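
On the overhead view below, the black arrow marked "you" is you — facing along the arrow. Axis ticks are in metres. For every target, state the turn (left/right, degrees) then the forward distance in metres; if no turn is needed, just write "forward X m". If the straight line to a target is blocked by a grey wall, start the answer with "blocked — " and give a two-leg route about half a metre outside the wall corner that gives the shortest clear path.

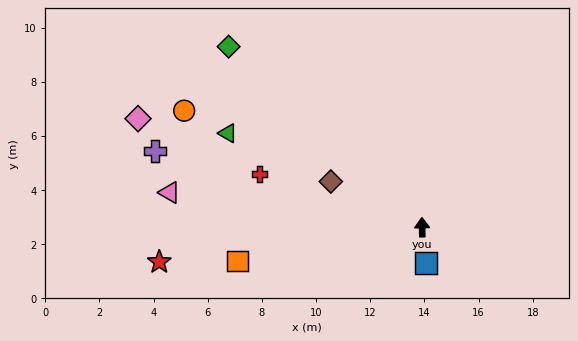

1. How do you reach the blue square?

turn right 175°, forward 1.3 m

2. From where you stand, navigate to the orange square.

turn left 99°, forward 6.9 m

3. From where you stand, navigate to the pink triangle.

turn left 81°, forward 9.4 m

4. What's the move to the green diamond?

turn left 46°, forward 9.8 m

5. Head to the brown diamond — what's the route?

turn left 62°, forward 3.8 m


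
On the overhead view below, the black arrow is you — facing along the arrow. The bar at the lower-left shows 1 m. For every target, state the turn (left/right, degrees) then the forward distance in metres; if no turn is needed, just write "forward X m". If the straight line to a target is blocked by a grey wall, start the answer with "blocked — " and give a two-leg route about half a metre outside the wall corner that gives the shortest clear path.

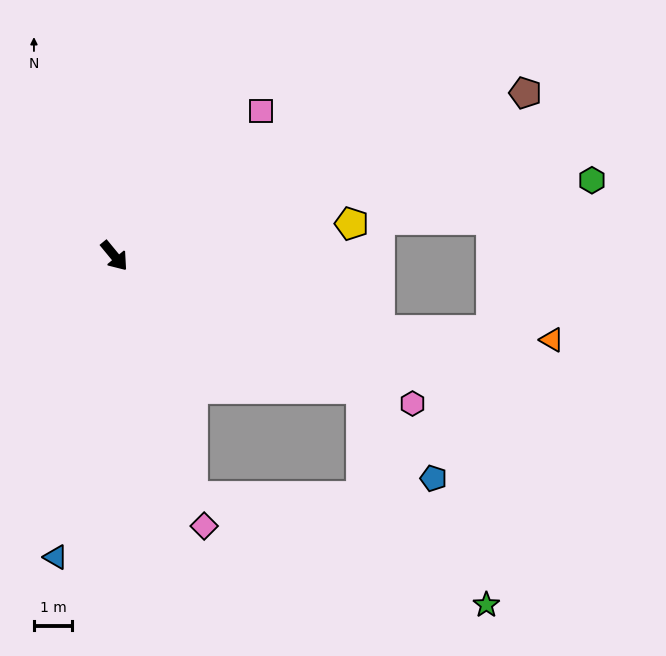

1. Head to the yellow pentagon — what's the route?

turn left 58°, forward 6.3 m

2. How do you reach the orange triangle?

blocked — turn left 35°, forward 7.2 m, then turn left 13°, forward 4.5 m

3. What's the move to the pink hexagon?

turn left 24°, forward 8.7 m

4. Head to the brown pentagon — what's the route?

turn left 72°, forward 11.6 m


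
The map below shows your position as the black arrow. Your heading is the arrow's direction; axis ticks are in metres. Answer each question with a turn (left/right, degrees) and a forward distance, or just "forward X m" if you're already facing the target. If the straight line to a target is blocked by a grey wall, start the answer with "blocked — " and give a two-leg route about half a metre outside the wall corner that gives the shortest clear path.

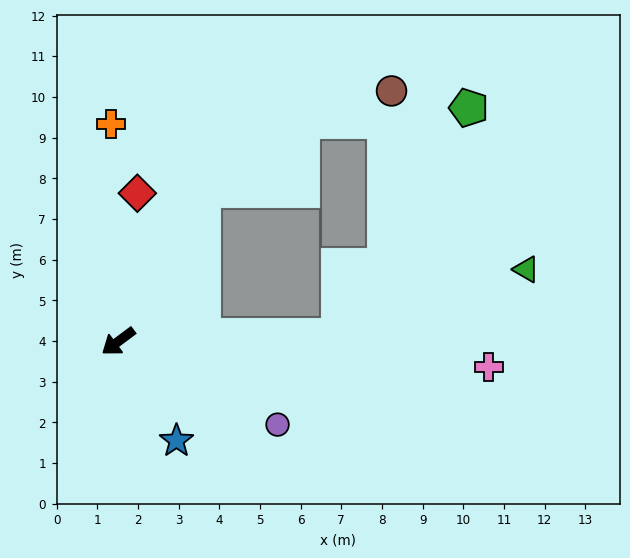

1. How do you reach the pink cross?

turn left 139°, forward 9.1 m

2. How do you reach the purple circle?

turn left 116°, forward 4.4 m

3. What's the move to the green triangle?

blocked — turn left 145°, forward 5.4 m, then turn left 18°, forward 4.9 m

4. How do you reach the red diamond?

turn right 134°, forward 3.7 m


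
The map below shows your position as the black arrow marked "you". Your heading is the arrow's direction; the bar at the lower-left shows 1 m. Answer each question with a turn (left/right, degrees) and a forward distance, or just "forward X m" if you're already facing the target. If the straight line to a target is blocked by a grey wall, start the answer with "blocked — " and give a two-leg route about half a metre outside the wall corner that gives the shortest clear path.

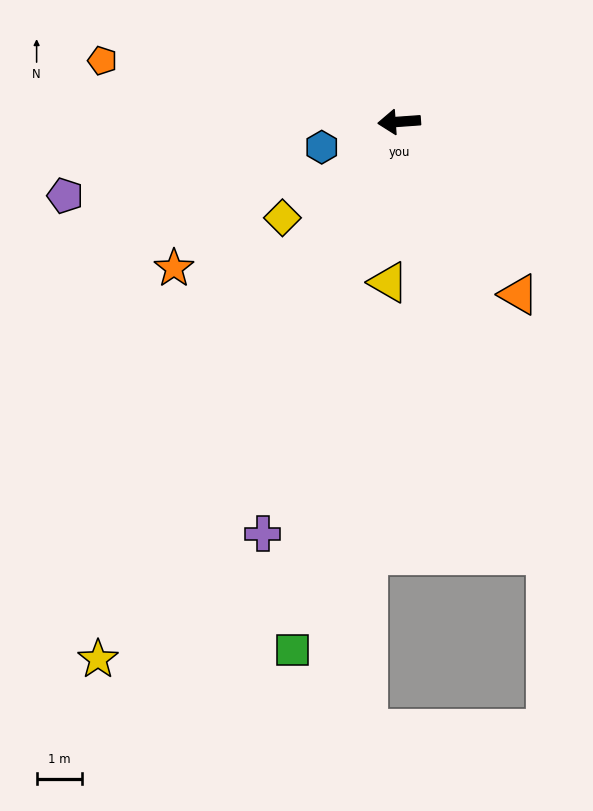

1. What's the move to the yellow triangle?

turn left 82°, forward 3.5 m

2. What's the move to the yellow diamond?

turn left 35°, forward 3.3 m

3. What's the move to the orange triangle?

turn left 121°, forward 4.6 m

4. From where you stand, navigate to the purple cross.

turn left 68°, forward 9.5 m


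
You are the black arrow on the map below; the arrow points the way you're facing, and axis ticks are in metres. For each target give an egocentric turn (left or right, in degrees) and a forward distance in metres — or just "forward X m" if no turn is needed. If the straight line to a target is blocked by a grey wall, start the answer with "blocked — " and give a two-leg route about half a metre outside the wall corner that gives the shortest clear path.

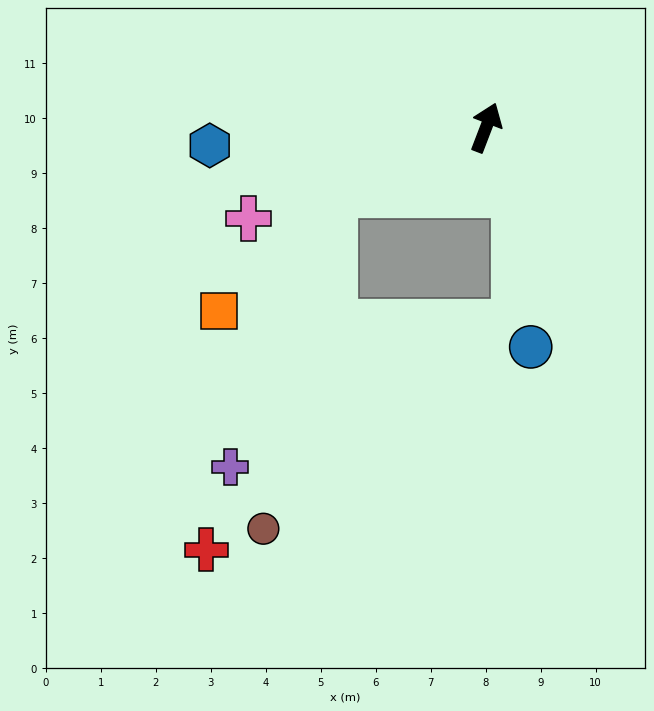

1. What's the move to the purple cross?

blocked — turn left 135°, forward 3.0 m, then turn left 45°, forward 5.3 m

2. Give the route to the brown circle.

blocked — turn left 135°, forward 3.0 m, then turn left 54°, forward 6.2 m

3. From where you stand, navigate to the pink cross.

turn left 132°, forward 4.6 m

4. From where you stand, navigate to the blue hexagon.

turn left 115°, forward 5.0 m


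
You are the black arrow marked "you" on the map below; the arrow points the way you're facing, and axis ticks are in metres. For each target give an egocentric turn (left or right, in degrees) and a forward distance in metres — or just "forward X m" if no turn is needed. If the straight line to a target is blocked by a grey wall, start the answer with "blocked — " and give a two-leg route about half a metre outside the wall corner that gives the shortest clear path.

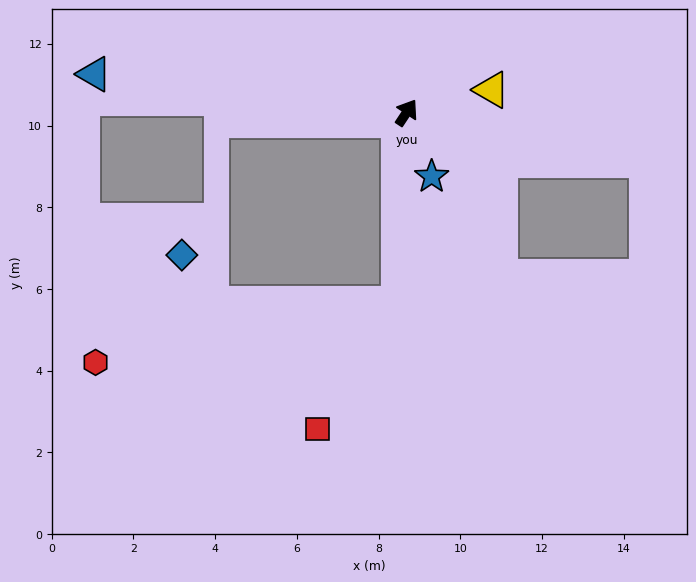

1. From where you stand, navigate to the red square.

blocked — turn right 149°, forward 4.7 m, then turn right 30°, forward 3.7 m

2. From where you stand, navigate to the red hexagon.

blocked — turn right 149°, forward 4.7 m, then turn right 76°, forward 7.5 m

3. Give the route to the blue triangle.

turn left 116°, forward 7.7 m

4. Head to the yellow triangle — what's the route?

turn right 42°, forward 2.2 m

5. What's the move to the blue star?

turn right 125°, forward 1.7 m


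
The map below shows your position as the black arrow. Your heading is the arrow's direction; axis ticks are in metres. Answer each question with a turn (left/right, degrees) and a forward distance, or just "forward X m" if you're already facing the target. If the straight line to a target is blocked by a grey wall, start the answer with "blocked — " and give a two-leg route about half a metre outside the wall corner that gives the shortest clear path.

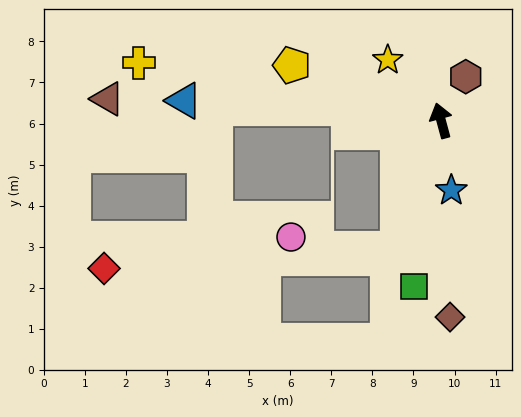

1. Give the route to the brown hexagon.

turn right 44°, forward 1.2 m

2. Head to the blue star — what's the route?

turn left 173°, forward 1.7 m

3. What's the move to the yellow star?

turn left 26°, forward 2.0 m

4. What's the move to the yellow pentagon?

turn left 55°, forward 3.9 m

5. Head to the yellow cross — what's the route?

turn left 64°, forward 7.5 m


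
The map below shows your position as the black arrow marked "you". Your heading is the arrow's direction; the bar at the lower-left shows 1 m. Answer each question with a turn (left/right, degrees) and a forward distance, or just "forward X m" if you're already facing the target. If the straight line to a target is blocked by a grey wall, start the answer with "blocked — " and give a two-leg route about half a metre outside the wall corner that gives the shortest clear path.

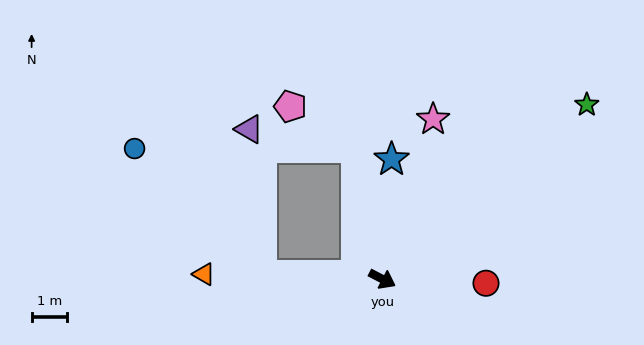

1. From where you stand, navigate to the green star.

turn left 68°, forward 7.6 m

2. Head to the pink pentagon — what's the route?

blocked — turn left 129°, forward 3.8 m, then turn left 46°, forward 2.2 m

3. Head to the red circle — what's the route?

turn left 25°, forward 2.9 m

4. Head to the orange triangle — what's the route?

turn right 154°, forward 5.0 m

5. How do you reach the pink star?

turn left 100°, forward 4.7 m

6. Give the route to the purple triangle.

blocked — turn left 129°, forward 3.8 m, then turn left 68°, forward 3.1 m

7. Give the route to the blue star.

turn left 113°, forward 3.4 m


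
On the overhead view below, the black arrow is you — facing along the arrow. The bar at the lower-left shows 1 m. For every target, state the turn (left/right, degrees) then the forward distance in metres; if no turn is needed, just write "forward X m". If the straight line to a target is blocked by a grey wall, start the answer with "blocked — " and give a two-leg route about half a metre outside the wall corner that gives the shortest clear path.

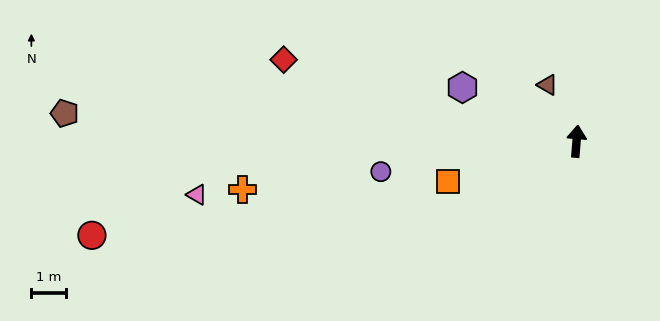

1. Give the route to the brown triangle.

turn left 32°, forward 1.8 m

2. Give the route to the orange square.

turn left 112°, forward 3.9 m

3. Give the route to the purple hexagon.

turn left 69°, forward 3.6 m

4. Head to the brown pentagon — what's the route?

turn left 92°, forward 14.7 m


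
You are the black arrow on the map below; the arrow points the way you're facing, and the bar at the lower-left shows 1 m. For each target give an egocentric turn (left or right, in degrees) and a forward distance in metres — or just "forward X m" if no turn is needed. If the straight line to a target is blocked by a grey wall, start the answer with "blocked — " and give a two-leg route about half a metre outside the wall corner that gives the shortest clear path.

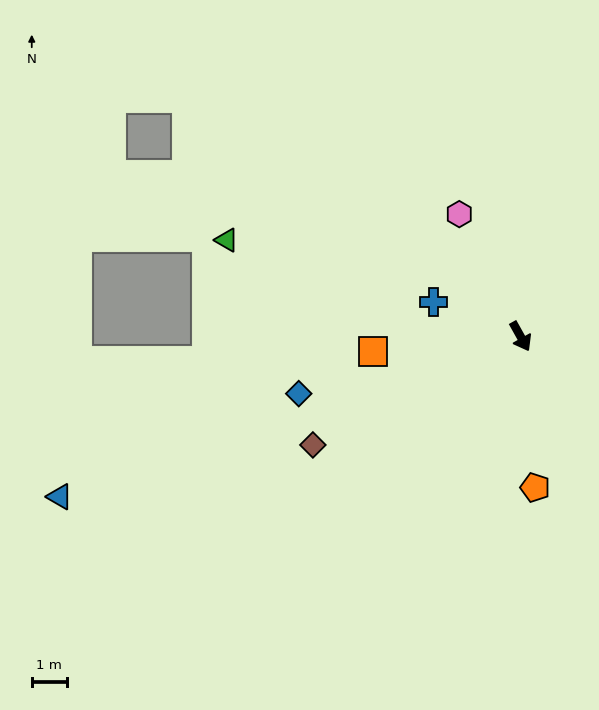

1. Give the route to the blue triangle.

turn right 100°, forward 13.9 m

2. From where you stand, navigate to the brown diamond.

turn right 92°, forward 6.7 m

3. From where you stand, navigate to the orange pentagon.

turn right 24°, forward 4.3 m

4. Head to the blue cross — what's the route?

turn right 141°, forward 2.7 m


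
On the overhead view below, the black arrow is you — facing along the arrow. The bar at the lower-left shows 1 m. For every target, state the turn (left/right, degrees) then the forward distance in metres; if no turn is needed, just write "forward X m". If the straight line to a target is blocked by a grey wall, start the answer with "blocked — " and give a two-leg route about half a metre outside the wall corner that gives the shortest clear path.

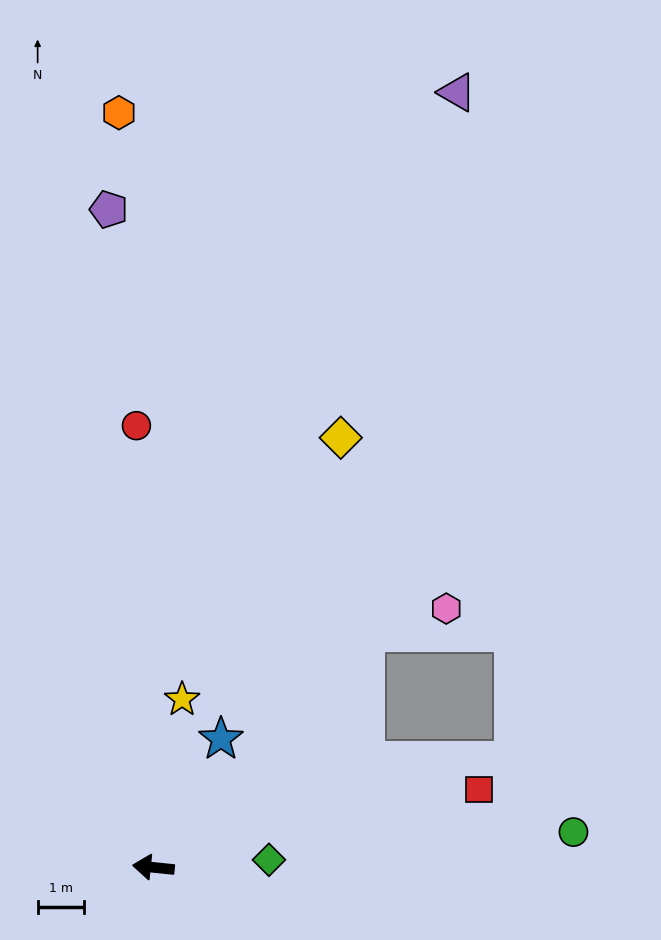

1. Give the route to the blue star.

turn right 112°, forward 3.2 m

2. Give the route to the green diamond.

turn right 170°, forward 2.5 m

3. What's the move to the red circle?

turn right 82°, forward 9.6 m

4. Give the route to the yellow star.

turn right 94°, forward 3.7 m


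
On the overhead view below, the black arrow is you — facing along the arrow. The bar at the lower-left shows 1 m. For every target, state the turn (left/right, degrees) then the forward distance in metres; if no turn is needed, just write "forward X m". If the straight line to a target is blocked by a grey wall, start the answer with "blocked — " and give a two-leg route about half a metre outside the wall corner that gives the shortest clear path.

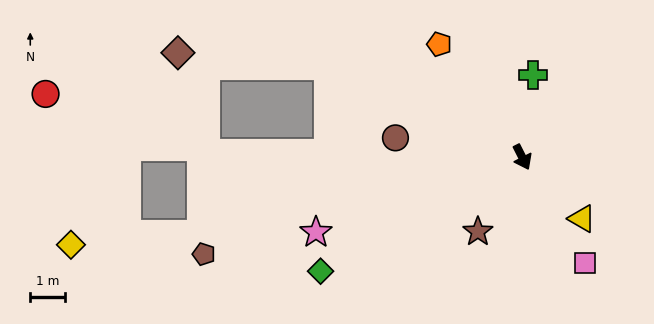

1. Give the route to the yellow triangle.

turn left 17°, forward 2.5 m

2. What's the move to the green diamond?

turn right 87°, forward 6.8 m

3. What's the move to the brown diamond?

blocked — turn right 142°, forward 6.3 m, then turn left 20°, forward 4.4 m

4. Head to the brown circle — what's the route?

turn right 126°, forward 3.7 m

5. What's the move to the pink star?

turn right 97°, forward 6.4 m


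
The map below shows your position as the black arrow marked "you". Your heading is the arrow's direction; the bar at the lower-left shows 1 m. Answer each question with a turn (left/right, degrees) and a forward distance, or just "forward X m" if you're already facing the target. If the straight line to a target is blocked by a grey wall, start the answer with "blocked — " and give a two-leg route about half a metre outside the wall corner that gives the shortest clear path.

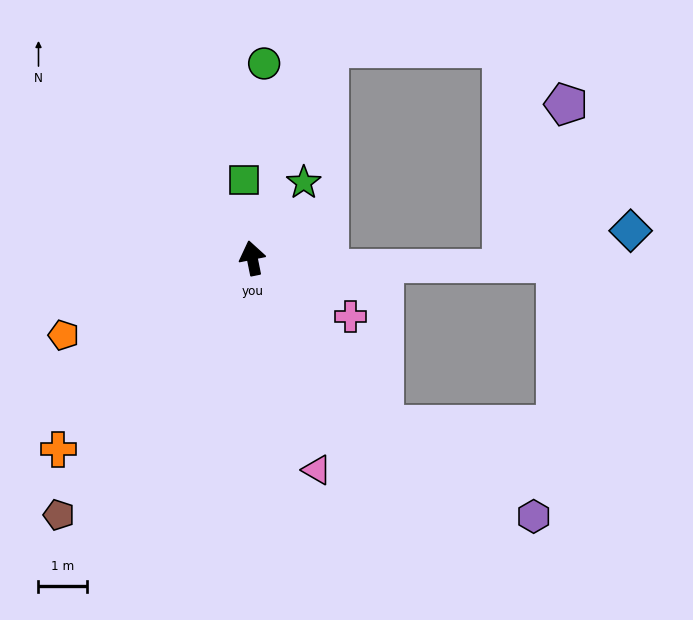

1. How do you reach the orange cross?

turn left 123°, forward 5.7 m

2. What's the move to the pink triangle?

turn right 174°, forward 4.6 m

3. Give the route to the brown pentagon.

turn left 132°, forward 6.7 m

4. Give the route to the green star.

turn right 46°, forward 1.9 m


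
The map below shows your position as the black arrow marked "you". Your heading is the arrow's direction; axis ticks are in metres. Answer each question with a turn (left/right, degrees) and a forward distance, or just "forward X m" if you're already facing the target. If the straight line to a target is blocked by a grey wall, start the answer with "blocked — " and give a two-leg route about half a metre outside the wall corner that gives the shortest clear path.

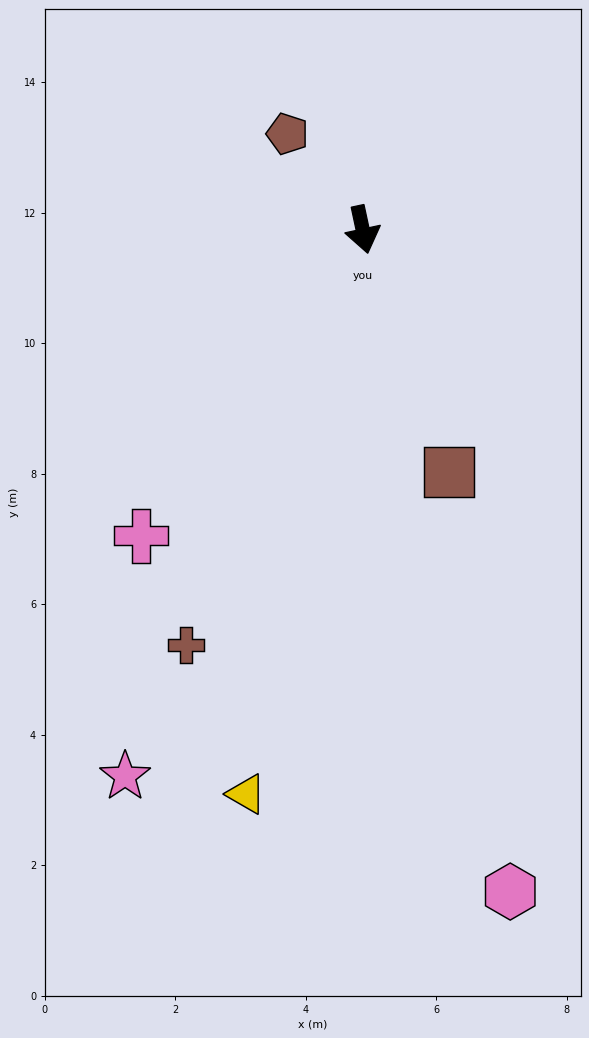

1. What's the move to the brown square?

turn left 8°, forward 3.9 m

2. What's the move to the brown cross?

turn right 35°, forward 6.9 m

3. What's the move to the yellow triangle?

turn right 24°, forward 8.8 m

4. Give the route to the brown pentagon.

turn right 154°, forward 1.9 m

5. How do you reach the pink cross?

turn right 48°, forward 5.8 m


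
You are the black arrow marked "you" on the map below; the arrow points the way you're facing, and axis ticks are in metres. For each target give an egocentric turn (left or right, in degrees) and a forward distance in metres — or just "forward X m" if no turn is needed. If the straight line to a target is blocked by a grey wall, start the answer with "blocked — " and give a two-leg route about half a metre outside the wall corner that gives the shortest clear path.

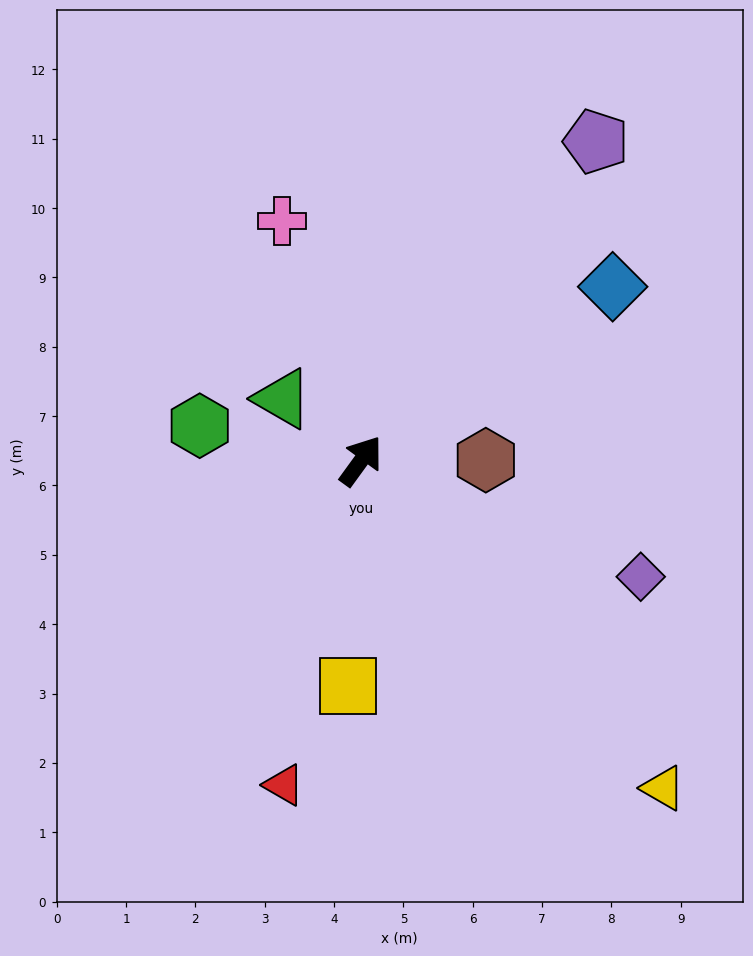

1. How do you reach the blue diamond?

turn right 19°, forward 4.4 m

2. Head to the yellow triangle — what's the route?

turn right 101°, forward 6.4 m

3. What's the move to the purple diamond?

turn right 77°, forward 4.4 m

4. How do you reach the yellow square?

turn right 147°, forward 3.3 m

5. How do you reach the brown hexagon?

turn right 54°, forward 1.8 m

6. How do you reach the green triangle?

turn left 88°, forward 1.4 m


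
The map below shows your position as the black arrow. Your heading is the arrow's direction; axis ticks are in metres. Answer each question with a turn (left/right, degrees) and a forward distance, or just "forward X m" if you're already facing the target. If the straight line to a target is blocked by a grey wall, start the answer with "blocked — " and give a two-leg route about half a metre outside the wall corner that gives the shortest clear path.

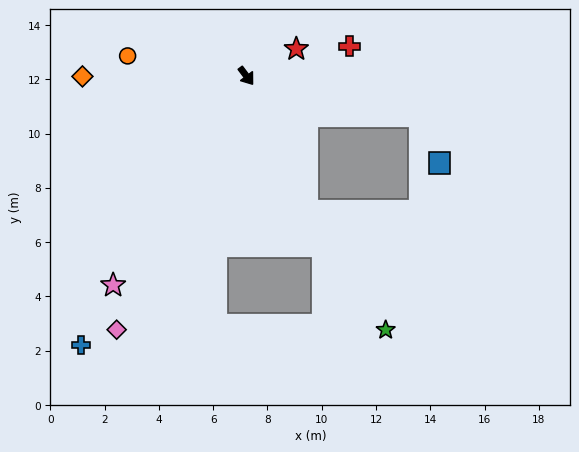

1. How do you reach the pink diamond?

turn right 64°, forward 10.5 m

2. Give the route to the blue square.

blocked — turn left 40°, forward 6.6 m, then turn right 54°, forward 1.9 m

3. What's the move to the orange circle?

turn right 136°, forward 4.4 m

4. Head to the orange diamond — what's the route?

turn right 127°, forward 6.0 m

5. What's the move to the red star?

turn left 82°, forward 2.1 m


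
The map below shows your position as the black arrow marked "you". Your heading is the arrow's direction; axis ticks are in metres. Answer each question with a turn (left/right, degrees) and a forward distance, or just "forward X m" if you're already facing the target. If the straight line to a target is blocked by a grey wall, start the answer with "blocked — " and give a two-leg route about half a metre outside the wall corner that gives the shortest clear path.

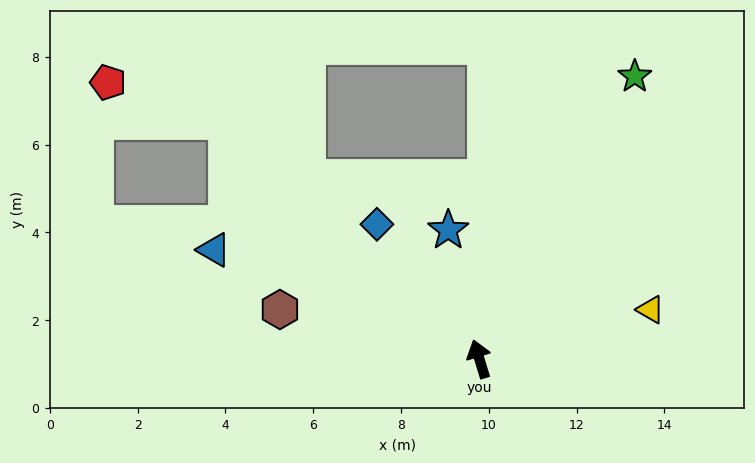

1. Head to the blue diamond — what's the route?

turn left 20°, forward 3.9 m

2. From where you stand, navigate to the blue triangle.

turn left 51°, forward 6.5 m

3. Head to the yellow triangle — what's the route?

turn right 91°, forward 4.1 m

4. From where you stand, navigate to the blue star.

turn right 3°, forward 3.0 m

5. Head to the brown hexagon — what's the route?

turn left 59°, forward 4.7 m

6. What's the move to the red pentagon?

blocked — turn left 30°, forward 7.9 m, then turn left 25°, forward 2.8 m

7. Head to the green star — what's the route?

turn right 46°, forward 7.3 m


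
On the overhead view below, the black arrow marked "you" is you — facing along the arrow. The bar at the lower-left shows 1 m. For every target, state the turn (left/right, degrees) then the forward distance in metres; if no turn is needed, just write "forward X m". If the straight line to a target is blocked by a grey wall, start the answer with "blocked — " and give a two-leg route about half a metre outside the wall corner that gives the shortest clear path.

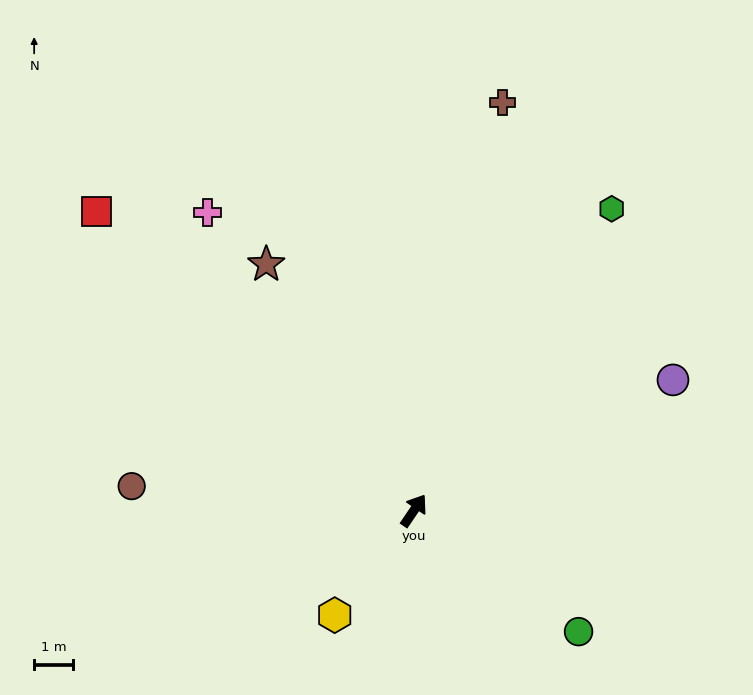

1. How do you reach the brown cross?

turn left 22°, forward 10.6 m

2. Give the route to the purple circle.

turn right 29°, forward 7.4 m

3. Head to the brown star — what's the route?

turn left 65°, forward 7.3 m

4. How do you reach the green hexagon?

forward 9.2 m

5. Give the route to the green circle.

turn right 92°, forward 5.2 m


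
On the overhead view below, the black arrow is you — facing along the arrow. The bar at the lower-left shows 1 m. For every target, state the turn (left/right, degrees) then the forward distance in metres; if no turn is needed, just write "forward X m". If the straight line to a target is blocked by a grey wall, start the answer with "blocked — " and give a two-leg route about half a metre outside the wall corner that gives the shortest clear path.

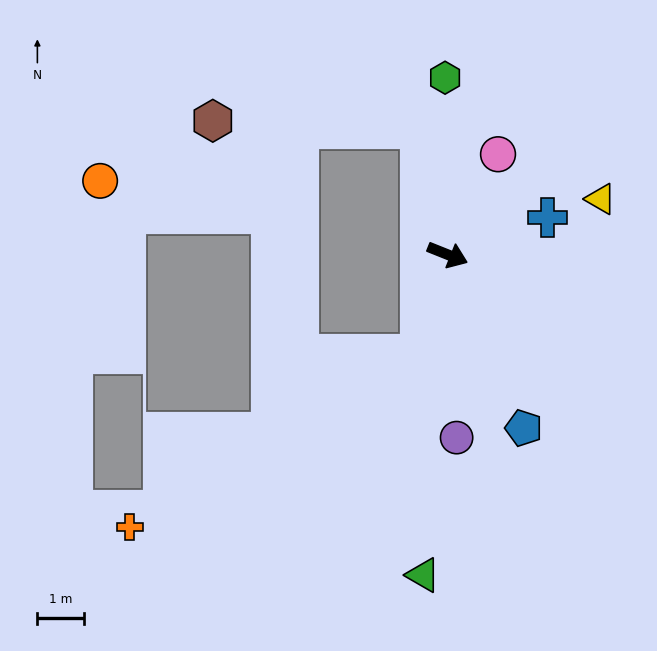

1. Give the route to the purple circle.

turn right 65°, forward 4.0 m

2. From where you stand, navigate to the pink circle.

turn left 85°, forward 2.4 m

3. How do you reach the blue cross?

turn left 42°, forward 2.3 m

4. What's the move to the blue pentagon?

turn right 45°, forward 4.1 m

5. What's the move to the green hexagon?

turn left 113°, forward 3.8 m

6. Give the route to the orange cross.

blocked — turn right 84°, forward 2.2 m, then turn right 43°, forward 7.3 m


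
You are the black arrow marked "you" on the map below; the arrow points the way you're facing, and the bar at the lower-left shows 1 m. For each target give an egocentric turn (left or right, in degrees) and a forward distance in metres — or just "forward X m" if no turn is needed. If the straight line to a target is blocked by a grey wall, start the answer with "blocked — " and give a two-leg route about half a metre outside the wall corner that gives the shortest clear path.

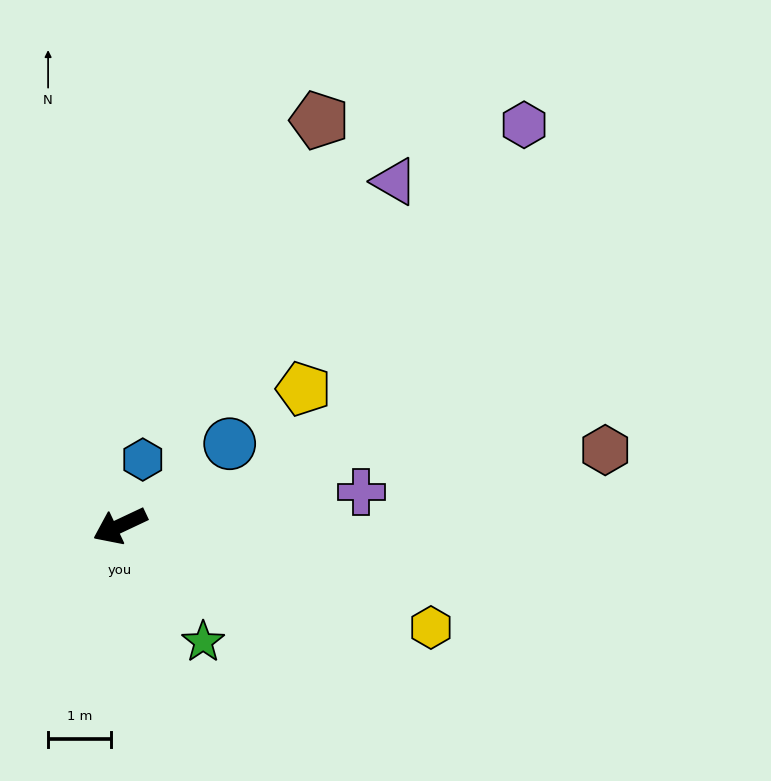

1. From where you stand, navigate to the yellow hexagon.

turn left 137°, forward 5.2 m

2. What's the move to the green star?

turn left 100°, forward 2.3 m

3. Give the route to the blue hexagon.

turn right 134°, forward 1.1 m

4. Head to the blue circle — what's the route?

turn right 168°, forward 2.2 m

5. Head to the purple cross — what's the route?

turn left 163°, forward 3.9 m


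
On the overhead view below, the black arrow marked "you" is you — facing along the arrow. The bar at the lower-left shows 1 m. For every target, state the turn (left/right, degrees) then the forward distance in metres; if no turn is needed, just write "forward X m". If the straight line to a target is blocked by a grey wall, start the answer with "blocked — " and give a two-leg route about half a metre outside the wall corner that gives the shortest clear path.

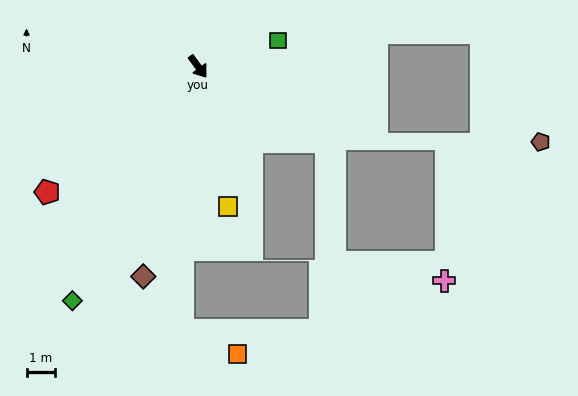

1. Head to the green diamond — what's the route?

turn right 65°, forward 9.4 m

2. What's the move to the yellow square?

turn right 24°, forward 5.1 m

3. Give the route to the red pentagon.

turn right 87°, forward 6.9 m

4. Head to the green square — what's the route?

turn left 72°, forward 3.0 m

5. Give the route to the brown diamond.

turn right 51°, forward 7.7 m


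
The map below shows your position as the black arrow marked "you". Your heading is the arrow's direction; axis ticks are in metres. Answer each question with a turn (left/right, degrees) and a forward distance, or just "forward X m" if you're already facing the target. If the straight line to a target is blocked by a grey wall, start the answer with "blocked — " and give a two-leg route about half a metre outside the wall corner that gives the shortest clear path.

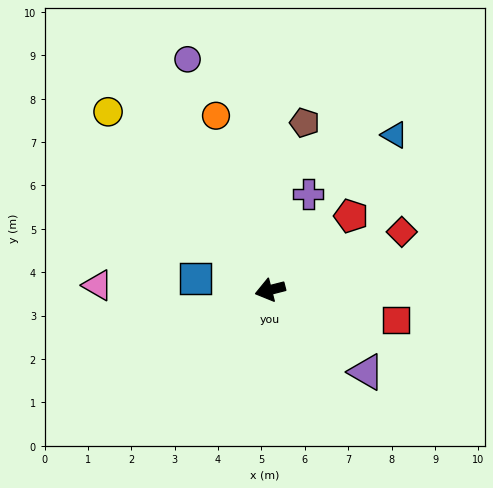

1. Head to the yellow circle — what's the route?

turn right 62°, forward 5.6 m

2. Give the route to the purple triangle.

turn left 125°, forward 2.9 m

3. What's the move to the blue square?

turn right 23°, forward 1.7 m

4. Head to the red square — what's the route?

turn left 152°, forward 3.0 m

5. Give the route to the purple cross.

turn right 126°, forward 2.4 m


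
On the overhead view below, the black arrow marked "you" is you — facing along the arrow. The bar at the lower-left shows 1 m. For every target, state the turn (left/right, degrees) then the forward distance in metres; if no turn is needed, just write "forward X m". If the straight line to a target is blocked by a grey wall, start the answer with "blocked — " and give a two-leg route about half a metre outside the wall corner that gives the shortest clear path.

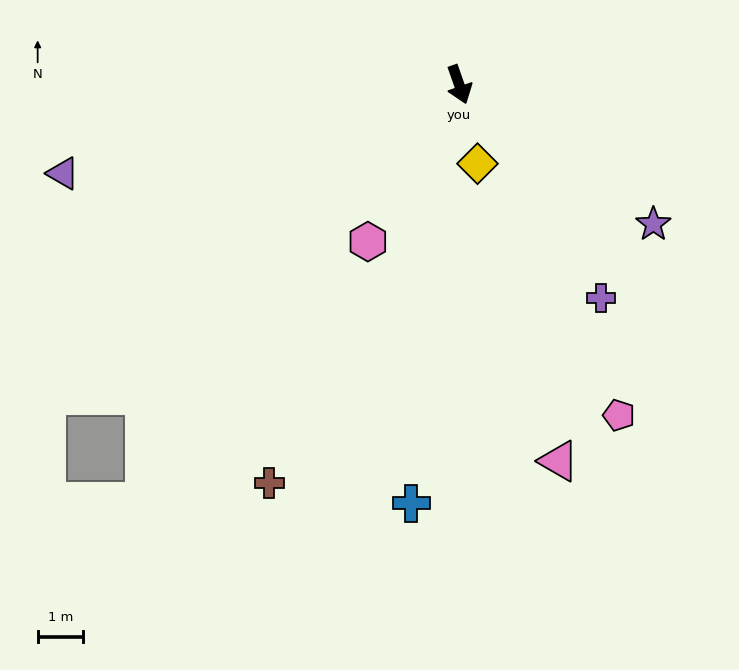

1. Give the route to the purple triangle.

turn right 97°, forward 9.0 m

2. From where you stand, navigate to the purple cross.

turn left 14°, forward 5.7 m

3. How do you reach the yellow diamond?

turn right 6°, forward 1.8 m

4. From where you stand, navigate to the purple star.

turn left 35°, forward 5.3 m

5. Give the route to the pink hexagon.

turn right 49°, forward 4.0 m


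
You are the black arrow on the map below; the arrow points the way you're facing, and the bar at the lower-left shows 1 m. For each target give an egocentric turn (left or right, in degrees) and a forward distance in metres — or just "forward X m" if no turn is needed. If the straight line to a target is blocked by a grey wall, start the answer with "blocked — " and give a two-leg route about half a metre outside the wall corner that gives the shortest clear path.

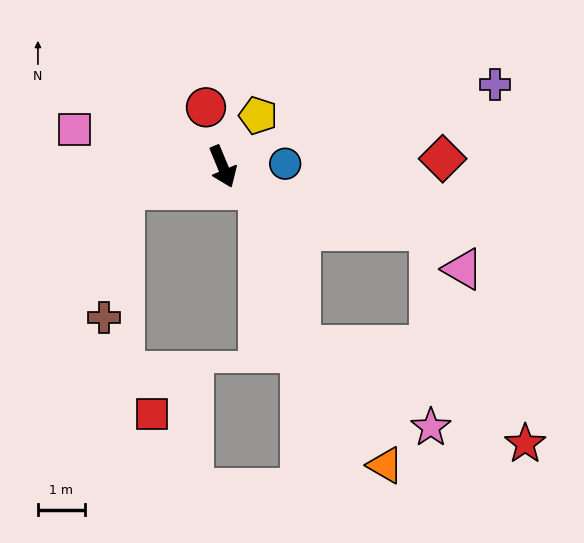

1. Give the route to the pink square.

turn right 127°, forward 3.3 m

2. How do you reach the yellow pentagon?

turn left 123°, forward 1.3 m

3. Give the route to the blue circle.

turn left 70°, forward 1.3 m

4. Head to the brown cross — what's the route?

blocked — turn right 99°, forward 2.2 m, then turn left 67°, forward 2.8 m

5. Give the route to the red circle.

turn left 173°, forward 1.3 m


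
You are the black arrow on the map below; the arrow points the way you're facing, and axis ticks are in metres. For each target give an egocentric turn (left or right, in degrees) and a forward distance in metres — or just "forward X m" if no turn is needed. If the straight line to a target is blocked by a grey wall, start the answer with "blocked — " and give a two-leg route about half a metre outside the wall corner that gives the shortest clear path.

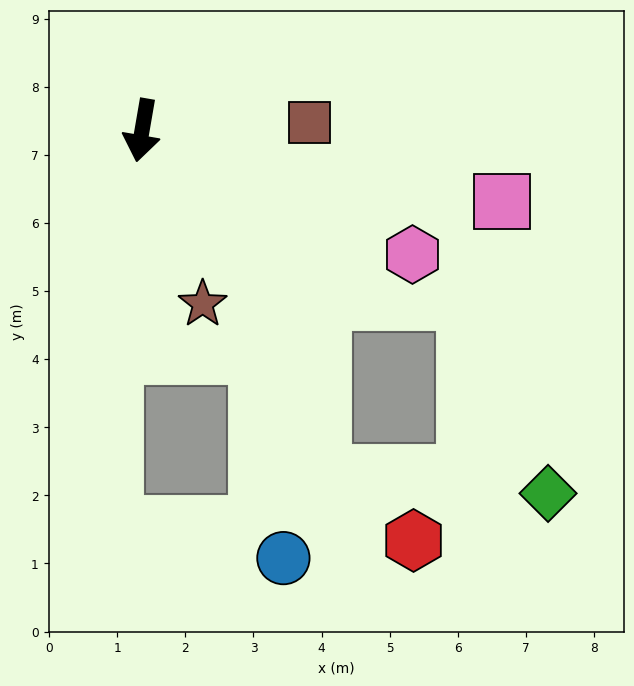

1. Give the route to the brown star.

turn left 29°, forward 2.7 m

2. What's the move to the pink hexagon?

turn left 75°, forward 4.4 m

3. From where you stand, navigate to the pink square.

turn left 89°, forward 5.4 m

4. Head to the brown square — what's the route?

turn left 103°, forward 2.5 m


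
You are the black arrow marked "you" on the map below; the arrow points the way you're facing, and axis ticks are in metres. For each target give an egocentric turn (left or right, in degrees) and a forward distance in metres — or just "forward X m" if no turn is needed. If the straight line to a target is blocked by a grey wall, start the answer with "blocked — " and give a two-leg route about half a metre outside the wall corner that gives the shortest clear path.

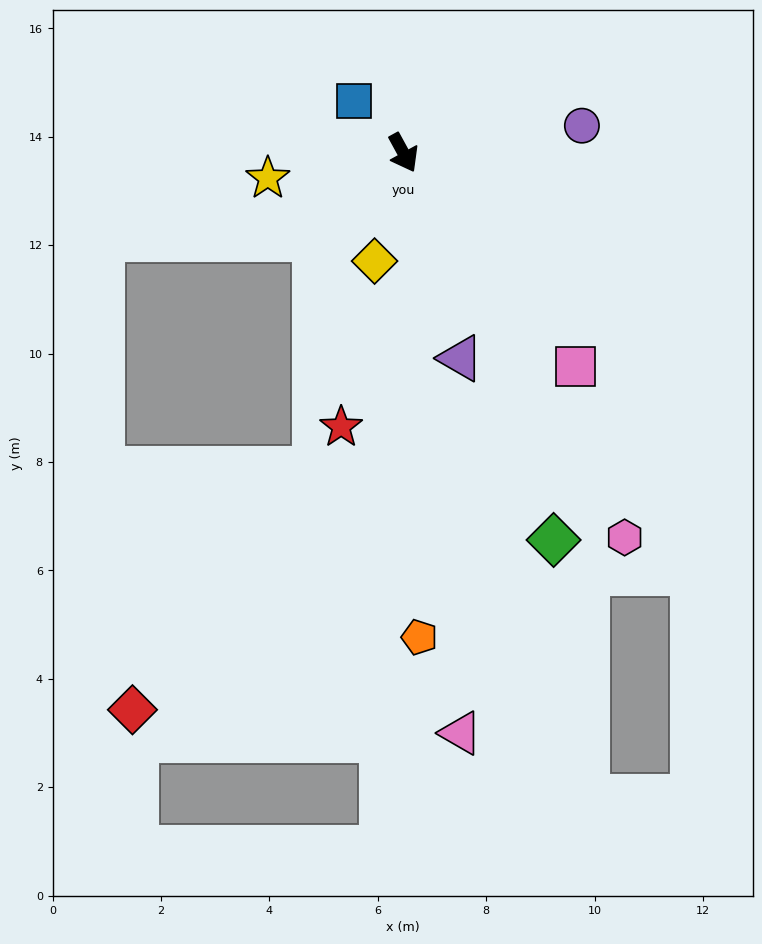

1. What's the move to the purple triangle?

turn right 13°, forward 3.9 m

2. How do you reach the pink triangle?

turn right 23°, forward 10.8 m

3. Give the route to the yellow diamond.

turn right 44°, forward 2.1 m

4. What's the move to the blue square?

turn right 165°, forward 1.3 m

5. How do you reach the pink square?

turn left 10°, forward 5.1 m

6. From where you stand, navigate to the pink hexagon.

forward 8.2 m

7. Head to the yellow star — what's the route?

turn right 108°, forward 2.5 m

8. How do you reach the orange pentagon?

turn right 27°, forward 8.9 m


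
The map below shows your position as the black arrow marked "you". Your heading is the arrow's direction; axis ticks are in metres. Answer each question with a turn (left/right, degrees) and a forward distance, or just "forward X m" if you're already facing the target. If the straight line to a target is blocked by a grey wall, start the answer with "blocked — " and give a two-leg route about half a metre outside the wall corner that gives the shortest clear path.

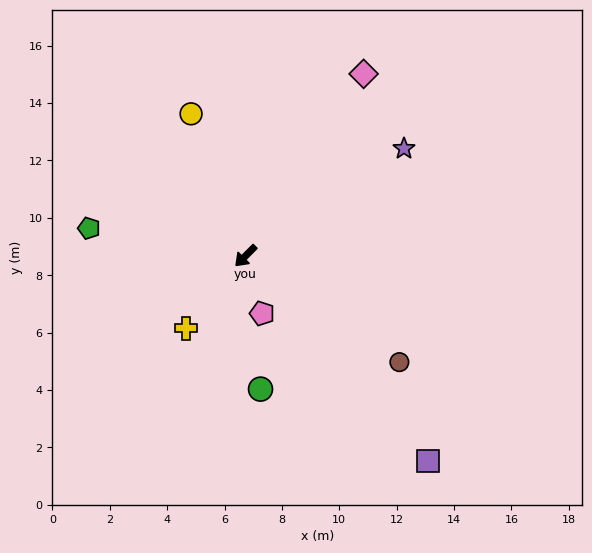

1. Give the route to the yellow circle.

turn right 114°, forward 5.3 m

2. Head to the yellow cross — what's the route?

turn left 5°, forward 3.3 m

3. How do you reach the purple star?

turn left 169°, forward 6.7 m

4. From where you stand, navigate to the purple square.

turn left 87°, forward 9.6 m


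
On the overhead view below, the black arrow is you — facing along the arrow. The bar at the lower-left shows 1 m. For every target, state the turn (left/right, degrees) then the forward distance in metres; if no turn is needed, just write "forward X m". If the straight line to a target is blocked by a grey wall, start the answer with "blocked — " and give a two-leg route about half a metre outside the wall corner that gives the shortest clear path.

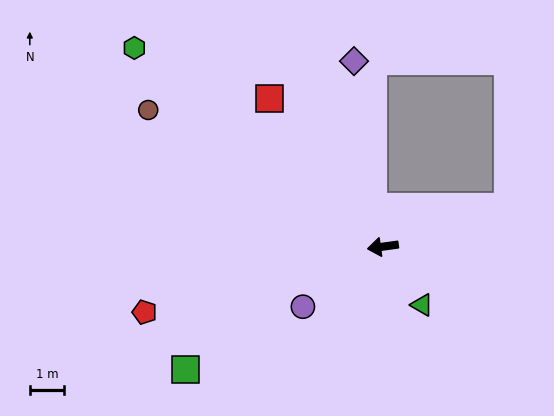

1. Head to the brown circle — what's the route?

turn right 38°, forward 7.9 m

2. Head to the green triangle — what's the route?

turn left 116°, forward 2.0 m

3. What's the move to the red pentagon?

turn left 7°, forward 7.2 m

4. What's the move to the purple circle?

turn left 29°, forward 2.9 m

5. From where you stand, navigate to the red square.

turn right 60°, forward 5.4 m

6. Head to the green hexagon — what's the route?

turn right 47°, forward 9.3 m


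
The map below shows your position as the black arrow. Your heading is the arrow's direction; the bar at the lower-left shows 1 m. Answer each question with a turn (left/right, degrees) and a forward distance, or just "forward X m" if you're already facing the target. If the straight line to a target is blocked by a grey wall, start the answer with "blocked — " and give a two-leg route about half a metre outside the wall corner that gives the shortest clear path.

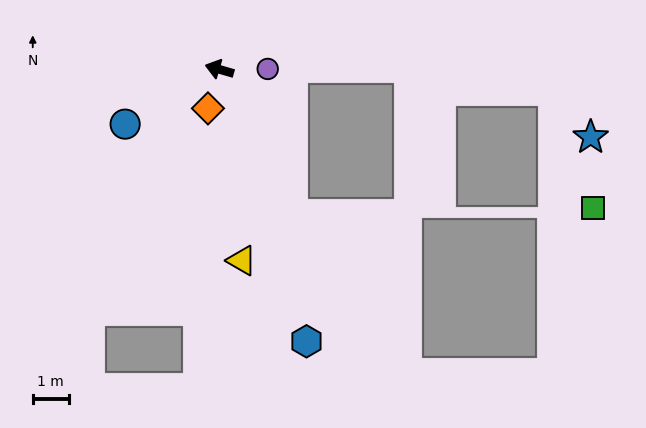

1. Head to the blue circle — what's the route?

turn left 46°, forward 3.0 m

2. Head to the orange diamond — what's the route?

turn left 90°, forward 1.1 m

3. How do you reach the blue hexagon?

turn left 124°, forward 7.9 m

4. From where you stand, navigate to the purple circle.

turn right 163°, forward 1.3 m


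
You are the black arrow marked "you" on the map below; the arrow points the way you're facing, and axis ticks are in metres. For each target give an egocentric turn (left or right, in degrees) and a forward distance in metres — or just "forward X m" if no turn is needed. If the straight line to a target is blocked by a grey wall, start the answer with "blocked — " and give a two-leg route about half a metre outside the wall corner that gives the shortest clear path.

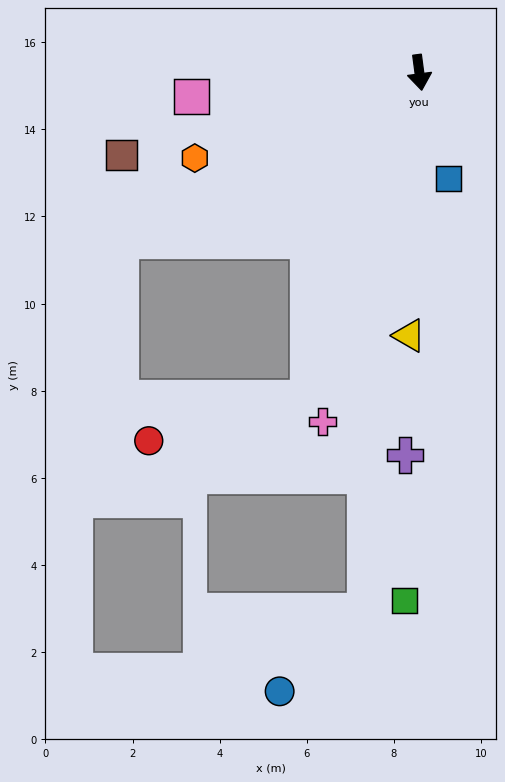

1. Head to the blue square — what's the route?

turn left 8°, forward 2.5 m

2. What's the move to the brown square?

turn right 82°, forward 7.1 m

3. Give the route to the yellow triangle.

turn right 10°, forward 6.0 m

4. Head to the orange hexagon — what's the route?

turn right 77°, forward 5.5 m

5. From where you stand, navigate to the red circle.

blocked — turn right 26°, forward 7.9 m, then turn right 57°, forward 3.8 m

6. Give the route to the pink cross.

turn right 23°, forward 8.3 m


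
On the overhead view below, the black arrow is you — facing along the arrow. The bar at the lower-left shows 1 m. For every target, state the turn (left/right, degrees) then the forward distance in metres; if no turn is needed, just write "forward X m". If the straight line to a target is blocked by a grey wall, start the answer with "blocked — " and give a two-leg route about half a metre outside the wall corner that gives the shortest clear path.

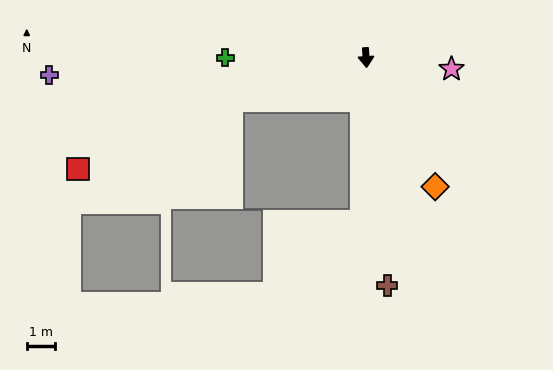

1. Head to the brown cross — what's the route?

forward 8.2 m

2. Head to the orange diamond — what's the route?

turn left 25°, forward 5.2 m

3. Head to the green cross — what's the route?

turn right 93°, forward 5.0 m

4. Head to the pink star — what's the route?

turn left 79°, forward 3.1 m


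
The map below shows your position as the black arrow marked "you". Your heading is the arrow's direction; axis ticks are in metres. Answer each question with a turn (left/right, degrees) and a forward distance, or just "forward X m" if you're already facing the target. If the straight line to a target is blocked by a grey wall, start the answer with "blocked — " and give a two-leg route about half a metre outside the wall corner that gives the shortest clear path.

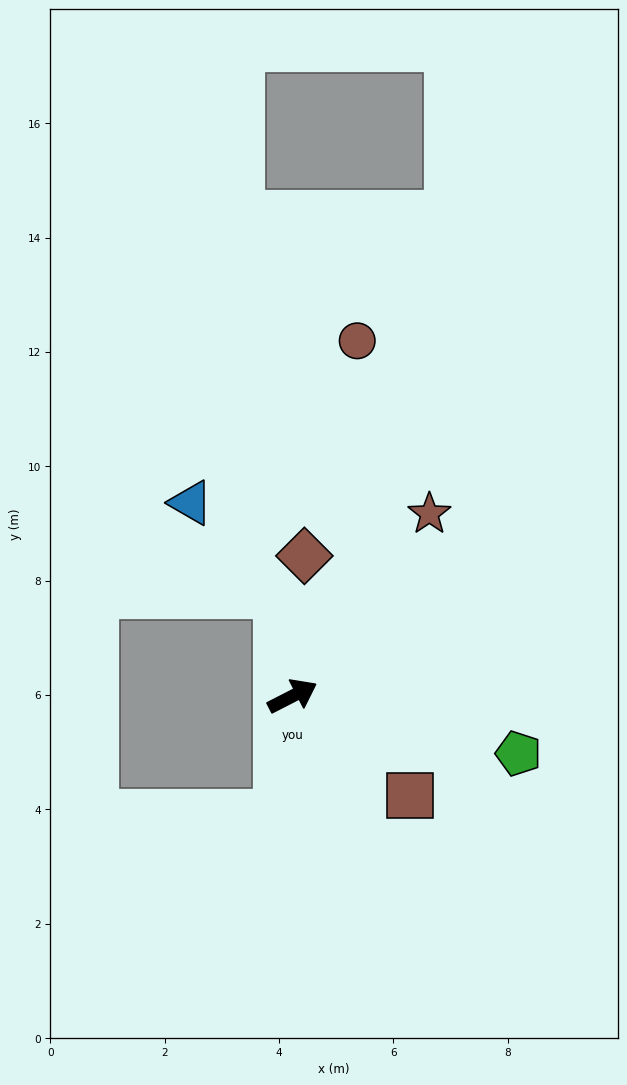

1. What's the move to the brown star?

turn left 26°, forward 4.0 m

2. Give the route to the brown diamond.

turn left 58°, forward 2.5 m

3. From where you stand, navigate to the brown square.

turn right 67°, forward 2.7 m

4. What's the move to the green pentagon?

turn right 41°, forward 4.1 m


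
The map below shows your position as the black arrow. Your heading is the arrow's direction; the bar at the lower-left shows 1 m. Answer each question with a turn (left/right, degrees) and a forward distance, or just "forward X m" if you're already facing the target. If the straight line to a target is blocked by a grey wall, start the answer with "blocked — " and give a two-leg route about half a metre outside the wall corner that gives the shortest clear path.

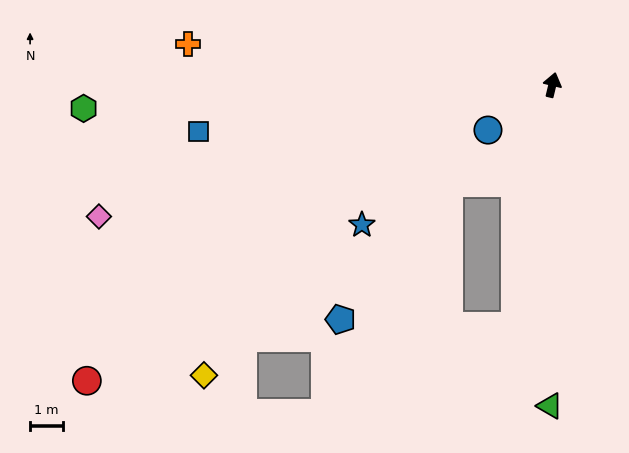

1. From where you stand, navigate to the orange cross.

turn left 97°, forward 11.1 m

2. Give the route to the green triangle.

turn right 167°, forward 9.7 m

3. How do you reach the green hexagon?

turn left 106°, forward 14.1 m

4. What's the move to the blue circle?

turn left 139°, forward 2.4 m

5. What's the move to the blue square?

turn left 111°, forward 10.8 m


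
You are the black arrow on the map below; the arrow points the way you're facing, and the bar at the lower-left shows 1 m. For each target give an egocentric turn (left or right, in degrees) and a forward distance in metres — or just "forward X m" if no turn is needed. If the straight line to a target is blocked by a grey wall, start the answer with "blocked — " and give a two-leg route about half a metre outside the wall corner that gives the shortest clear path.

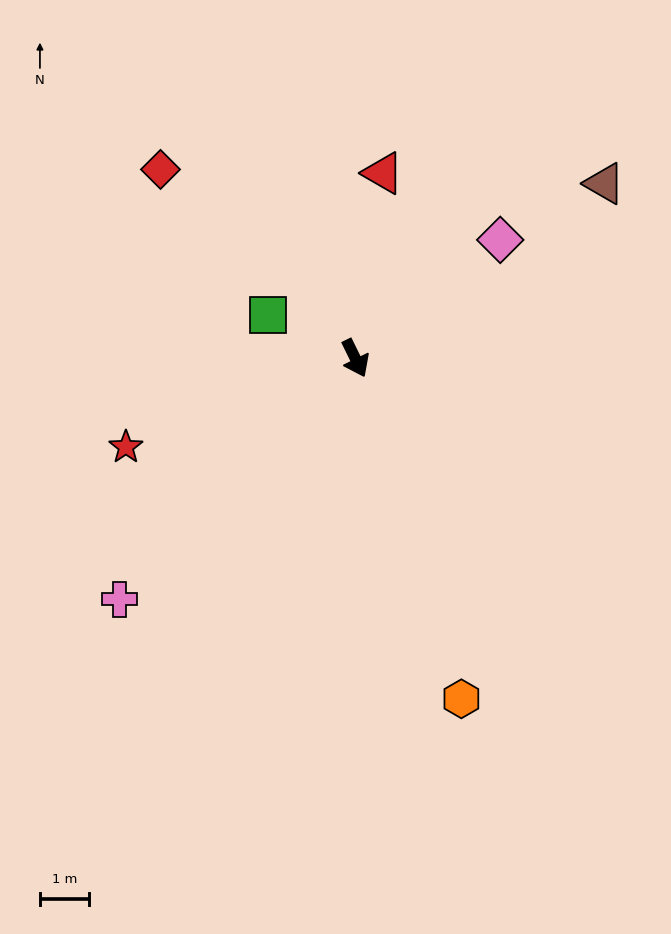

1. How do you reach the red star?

turn right 95°, forward 5.0 m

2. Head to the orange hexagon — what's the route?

turn right 9°, forward 7.3 m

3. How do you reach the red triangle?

turn left 145°, forward 3.8 m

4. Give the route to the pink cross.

turn right 70°, forward 6.9 m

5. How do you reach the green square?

turn right 142°, forward 2.0 m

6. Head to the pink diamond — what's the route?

turn left 103°, forward 3.8 m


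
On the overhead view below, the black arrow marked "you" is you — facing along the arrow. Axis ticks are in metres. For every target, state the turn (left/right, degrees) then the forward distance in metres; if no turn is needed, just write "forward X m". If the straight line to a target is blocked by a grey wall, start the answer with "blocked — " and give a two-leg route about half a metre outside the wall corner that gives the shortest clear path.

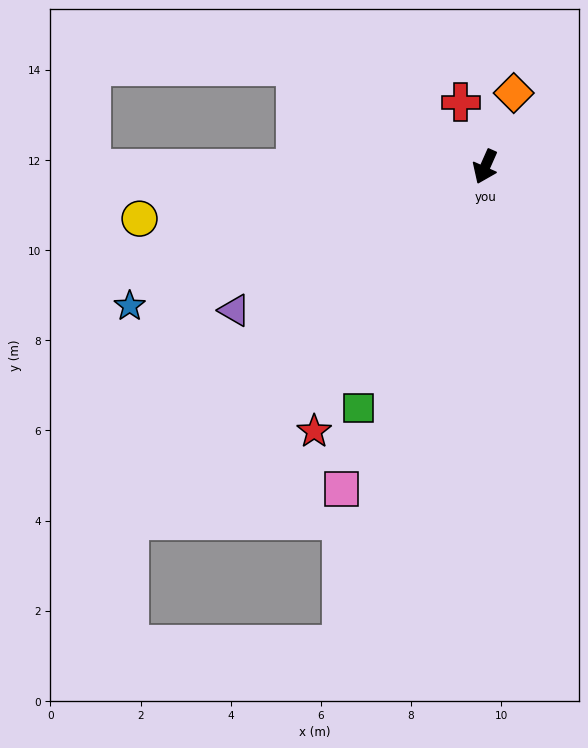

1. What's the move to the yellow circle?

turn right 58°, forward 7.8 m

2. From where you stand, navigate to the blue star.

turn right 45°, forward 8.5 m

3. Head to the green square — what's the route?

turn right 4°, forward 6.0 m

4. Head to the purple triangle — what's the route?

turn right 36°, forward 6.4 m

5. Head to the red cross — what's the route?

turn right 135°, forward 1.5 m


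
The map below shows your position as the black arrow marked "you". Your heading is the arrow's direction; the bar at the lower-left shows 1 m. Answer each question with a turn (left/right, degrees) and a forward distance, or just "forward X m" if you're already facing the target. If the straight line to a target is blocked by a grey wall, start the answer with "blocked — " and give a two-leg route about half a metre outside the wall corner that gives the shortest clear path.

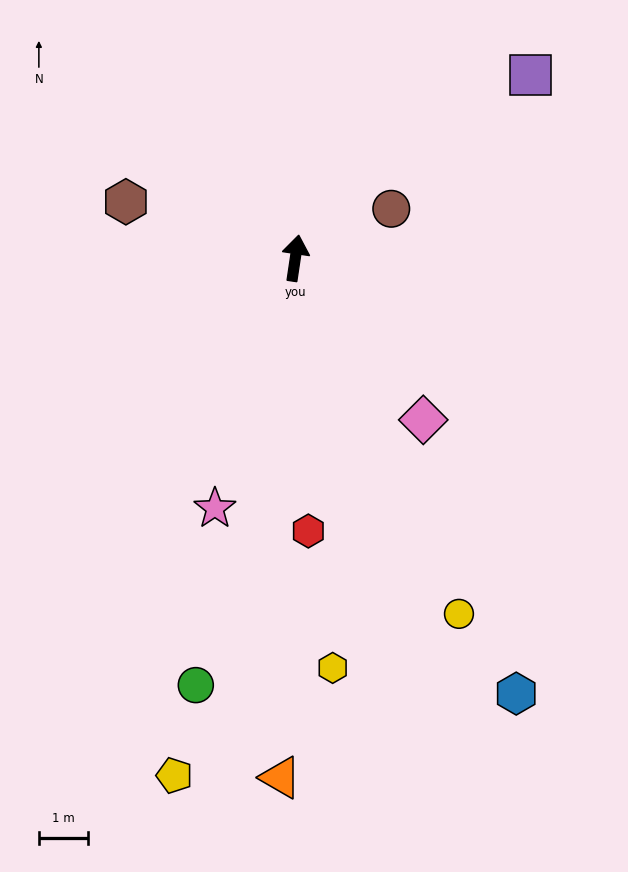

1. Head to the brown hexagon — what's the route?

turn left 80°, forward 3.6 m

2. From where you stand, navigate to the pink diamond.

turn right 133°, forward 4.2 m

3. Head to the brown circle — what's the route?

turn right 54°, forward 2.2 m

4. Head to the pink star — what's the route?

turn left 171°, forward 5.4 m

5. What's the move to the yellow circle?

turn right 147°, forward 8.0 m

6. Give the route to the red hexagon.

turn right 169°, forward 5.6 m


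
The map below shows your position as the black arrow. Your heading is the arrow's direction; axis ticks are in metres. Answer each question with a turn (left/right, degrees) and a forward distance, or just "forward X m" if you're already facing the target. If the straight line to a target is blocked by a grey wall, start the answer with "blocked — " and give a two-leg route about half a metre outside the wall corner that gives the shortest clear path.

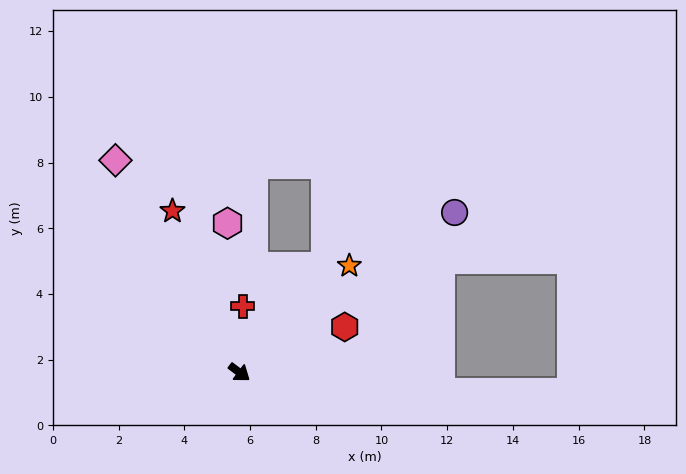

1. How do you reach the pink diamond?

turn left 157°, forward 7.5 m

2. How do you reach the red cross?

turn left 124°, forward 2.0 m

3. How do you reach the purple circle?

turn left 73°, forward 8.2 m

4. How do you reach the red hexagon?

turn left 60°, forward 3.5 m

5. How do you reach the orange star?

turn left 81°, forward 4.7 m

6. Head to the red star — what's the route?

turn left 149°, forward 5.3 m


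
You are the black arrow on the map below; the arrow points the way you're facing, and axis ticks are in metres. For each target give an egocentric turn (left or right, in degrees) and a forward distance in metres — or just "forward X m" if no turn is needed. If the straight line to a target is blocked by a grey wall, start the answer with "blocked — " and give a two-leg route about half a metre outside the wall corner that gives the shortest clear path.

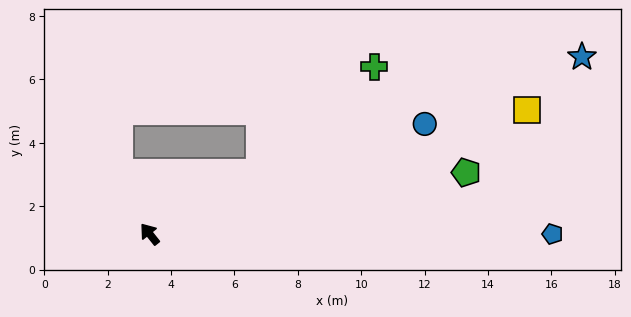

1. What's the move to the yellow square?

turn right 110°, forward 12.5 m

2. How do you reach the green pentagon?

turn right 118°, forward 10.2 m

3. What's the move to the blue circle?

turn right 107°, forward 9.3 m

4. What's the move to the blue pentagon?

turn right 129°, forward 12.7 m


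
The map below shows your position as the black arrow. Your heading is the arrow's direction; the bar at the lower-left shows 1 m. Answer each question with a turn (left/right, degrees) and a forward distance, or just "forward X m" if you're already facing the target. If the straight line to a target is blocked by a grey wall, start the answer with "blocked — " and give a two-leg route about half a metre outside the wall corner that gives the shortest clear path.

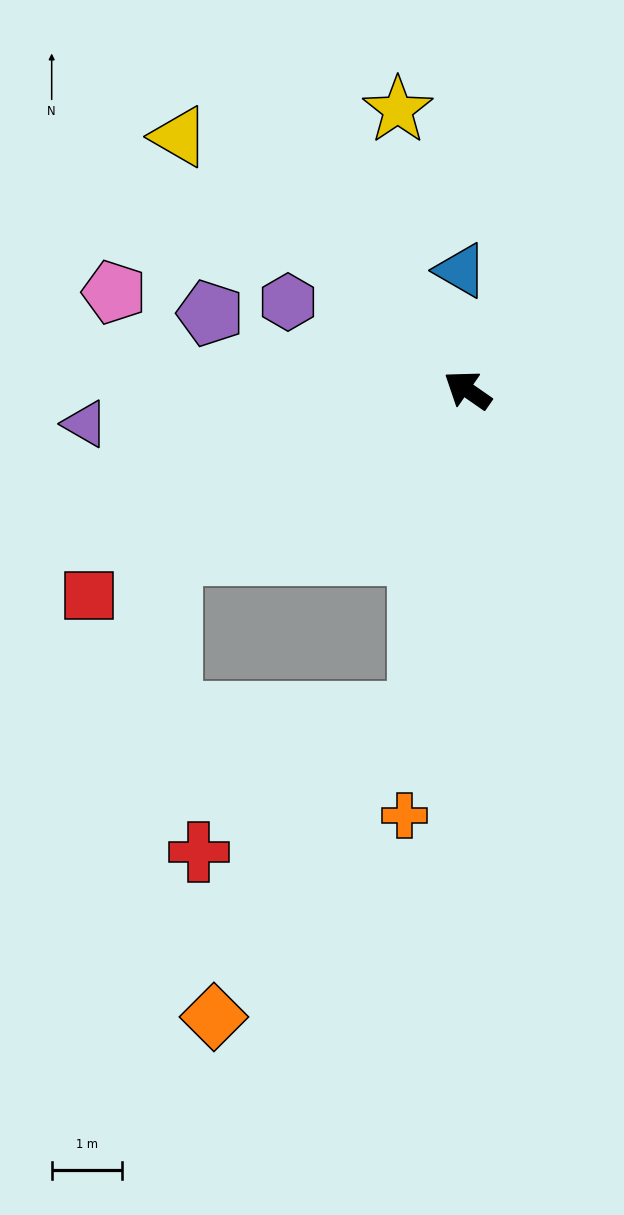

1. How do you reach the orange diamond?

blocked — turn left 116°, forward 4.6 m, then turn right 25°, forward 5.2 m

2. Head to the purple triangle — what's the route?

turn left 40°, forward 5.4 m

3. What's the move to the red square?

turn left 63°, forward 6.1 m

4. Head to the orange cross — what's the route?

turn left 116°, forward 6.1 m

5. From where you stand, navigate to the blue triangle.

turn right 52°, forward 1.7 m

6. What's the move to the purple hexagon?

turn left 9°, forward 2.8 m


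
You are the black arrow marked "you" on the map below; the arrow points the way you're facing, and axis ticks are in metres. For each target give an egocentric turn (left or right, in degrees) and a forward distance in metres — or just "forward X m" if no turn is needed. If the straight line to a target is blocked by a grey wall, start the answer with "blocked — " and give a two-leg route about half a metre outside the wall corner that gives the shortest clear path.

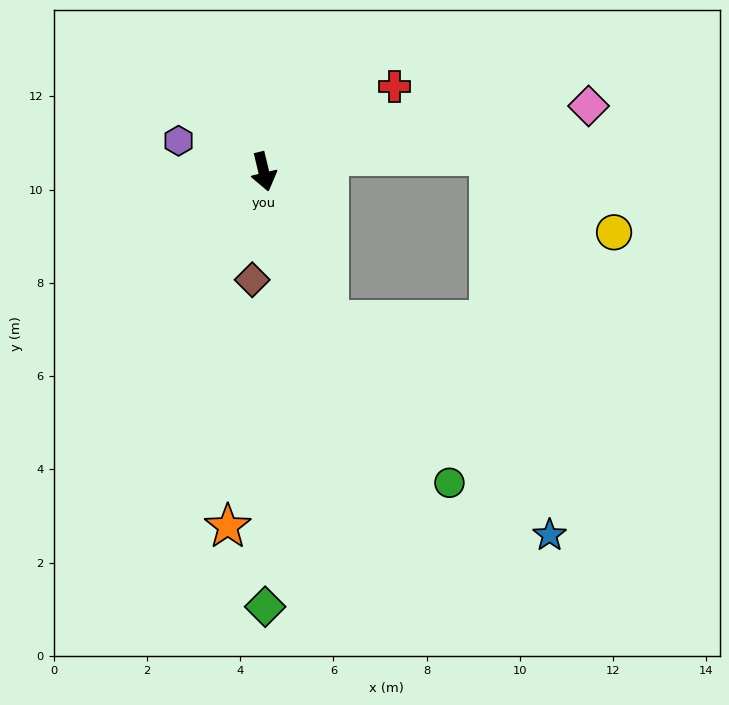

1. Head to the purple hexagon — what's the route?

turn right 123°, forward 1.9 m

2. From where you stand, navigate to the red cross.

turn left 109°, forward 3.3 m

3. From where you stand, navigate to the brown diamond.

turn right 20°, forward 2.3 m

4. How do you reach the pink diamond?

turn left 88°, forward 7.1 m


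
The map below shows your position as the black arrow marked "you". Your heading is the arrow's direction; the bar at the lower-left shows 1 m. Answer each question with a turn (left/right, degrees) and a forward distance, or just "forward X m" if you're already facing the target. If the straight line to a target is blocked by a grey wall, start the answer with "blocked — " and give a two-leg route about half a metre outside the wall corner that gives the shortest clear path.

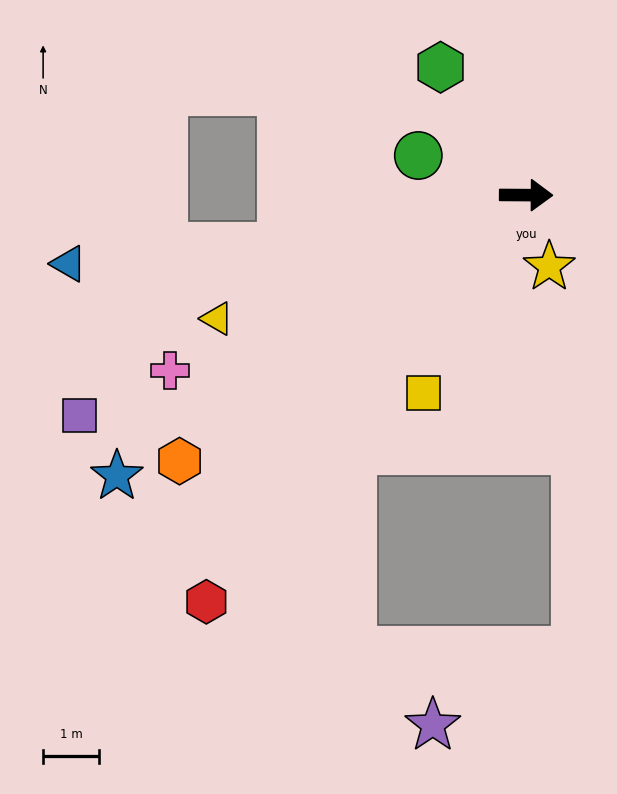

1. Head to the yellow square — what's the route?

turn right 117°, forward 4.0 m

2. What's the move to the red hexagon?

turn right 128°, forward 9.2 m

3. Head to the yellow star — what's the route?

turn right 72°, forward 1.3 m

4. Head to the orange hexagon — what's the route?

turn right 142°, forward 7.8 m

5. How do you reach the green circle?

turn left 160°, forward 2.0 m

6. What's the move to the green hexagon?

turn left 124°, forward 2.7 m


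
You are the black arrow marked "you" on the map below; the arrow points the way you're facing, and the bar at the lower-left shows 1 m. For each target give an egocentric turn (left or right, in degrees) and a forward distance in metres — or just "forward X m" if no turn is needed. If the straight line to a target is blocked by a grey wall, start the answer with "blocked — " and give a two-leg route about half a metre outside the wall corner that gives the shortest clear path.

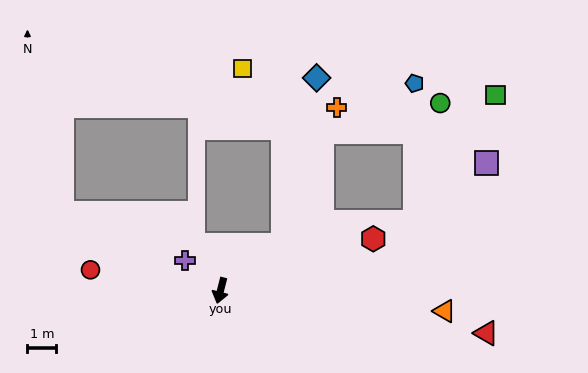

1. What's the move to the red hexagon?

turn left 123°, forward 5.6 m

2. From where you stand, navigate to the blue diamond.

blocked — turn left 140°, forward 2.7 m, then turn left 43°, forward 5.9 m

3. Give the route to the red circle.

turn right 85°, forward 4.6 m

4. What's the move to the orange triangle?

turn left 99°, forward 7.8 m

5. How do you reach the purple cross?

turn right 116°, forward 1.6 m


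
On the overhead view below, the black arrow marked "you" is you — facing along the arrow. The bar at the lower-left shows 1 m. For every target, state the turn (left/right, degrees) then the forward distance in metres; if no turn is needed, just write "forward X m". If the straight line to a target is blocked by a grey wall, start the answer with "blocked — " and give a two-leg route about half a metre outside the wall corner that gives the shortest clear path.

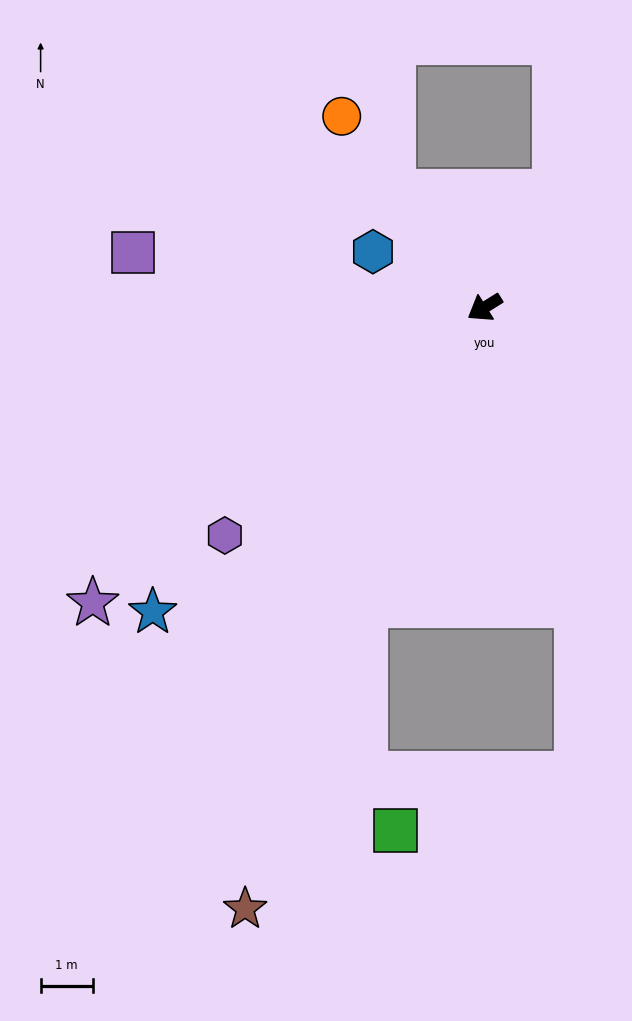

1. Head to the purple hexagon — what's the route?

turn left 9°, forward 6.6 m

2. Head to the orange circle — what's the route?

turn right 85°, forward 4.6 m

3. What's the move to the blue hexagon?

turn right 59°, forward 2.4 m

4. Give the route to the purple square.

turn right 41°, forward 6.8 m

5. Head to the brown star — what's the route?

turn left 36°, forward 12.4 m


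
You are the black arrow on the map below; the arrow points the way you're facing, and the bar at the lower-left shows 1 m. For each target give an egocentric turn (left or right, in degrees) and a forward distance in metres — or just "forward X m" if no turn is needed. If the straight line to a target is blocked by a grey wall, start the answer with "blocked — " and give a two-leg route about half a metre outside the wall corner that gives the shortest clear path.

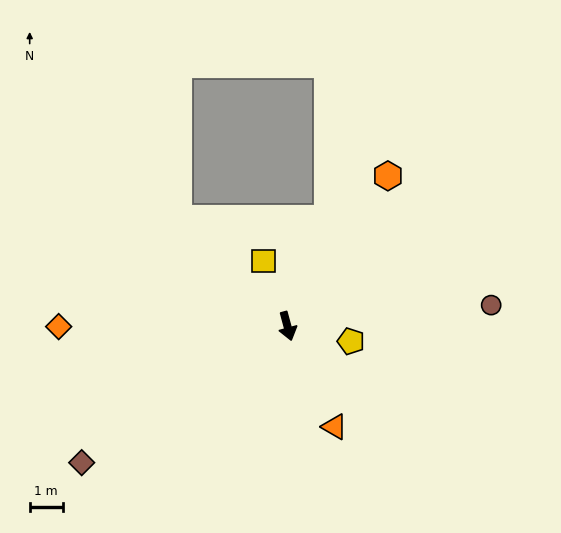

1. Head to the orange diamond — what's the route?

turn right 105°, forward 6.9 m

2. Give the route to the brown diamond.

turn right 72°, forward 7.4 m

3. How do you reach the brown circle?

turn left 81°, forward 6.2 m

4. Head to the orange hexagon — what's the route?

turn left 131°, forward 5.4 m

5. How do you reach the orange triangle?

turn left 10°, forward 3.3 m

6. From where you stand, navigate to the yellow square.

turn right 175°, forward 2.1 m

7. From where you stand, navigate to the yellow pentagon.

turn left 62°, forward 2.0 m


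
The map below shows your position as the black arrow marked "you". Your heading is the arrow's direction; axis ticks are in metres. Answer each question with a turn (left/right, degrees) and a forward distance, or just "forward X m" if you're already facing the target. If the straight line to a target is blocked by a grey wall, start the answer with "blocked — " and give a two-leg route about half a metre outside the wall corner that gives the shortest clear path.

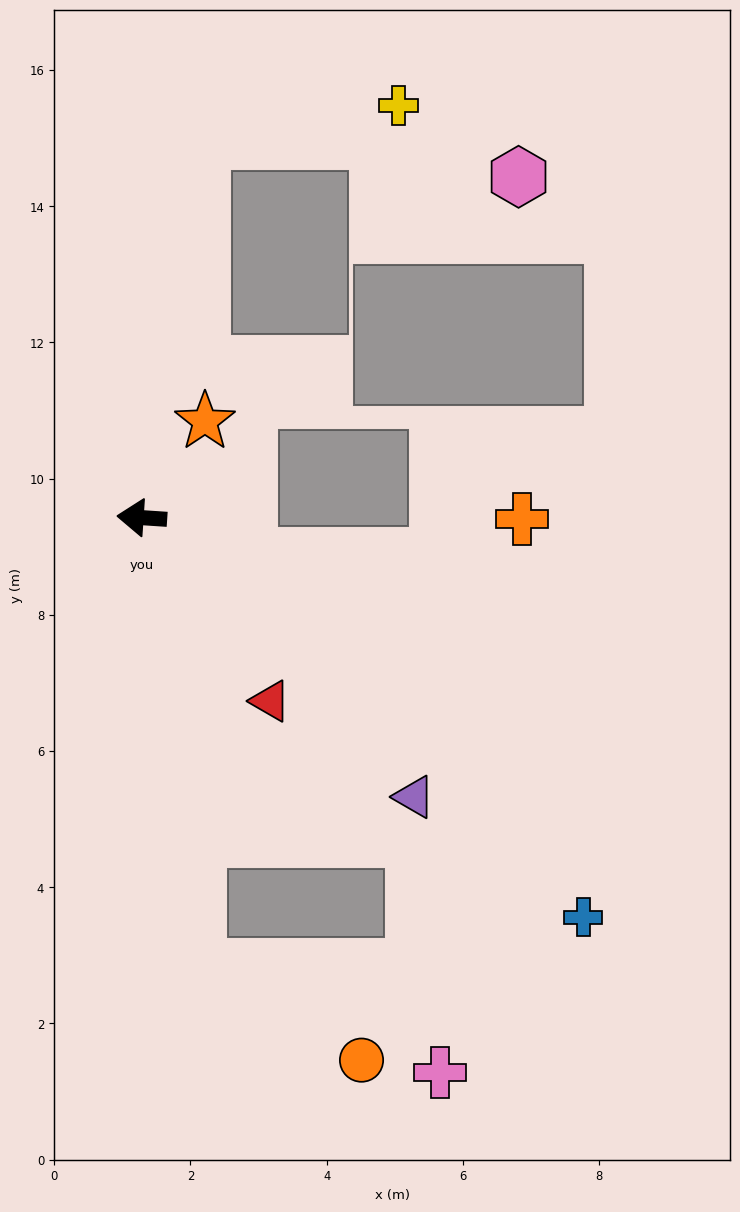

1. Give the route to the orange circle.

blocked — turn left 101°, forward 6.7 m, then turn left 54°, forward 2.8 m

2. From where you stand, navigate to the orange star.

turn right 119°, forward 1.7 m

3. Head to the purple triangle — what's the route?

turn left 138°, forward 5.7 m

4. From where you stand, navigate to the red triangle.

turn left 129°, forward 3.3 m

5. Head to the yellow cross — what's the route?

blocked — turn right 95°, forward 5.6 m, then turn right 71°, forward 2.9 m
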